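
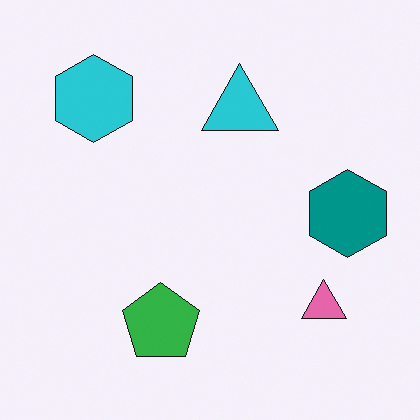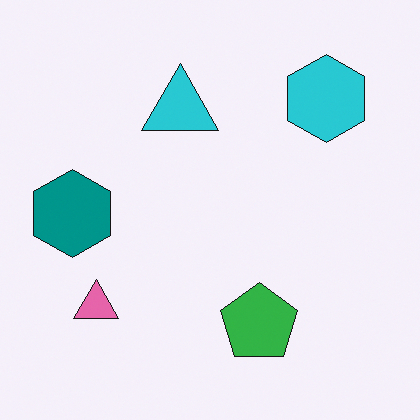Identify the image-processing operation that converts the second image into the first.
The image was flipped horizontally (left ↔ right).

The teal hexagon is in the left of the second image and the right of the first — shapes on opposite sides of the vertical midline have swapped in a mirror flip.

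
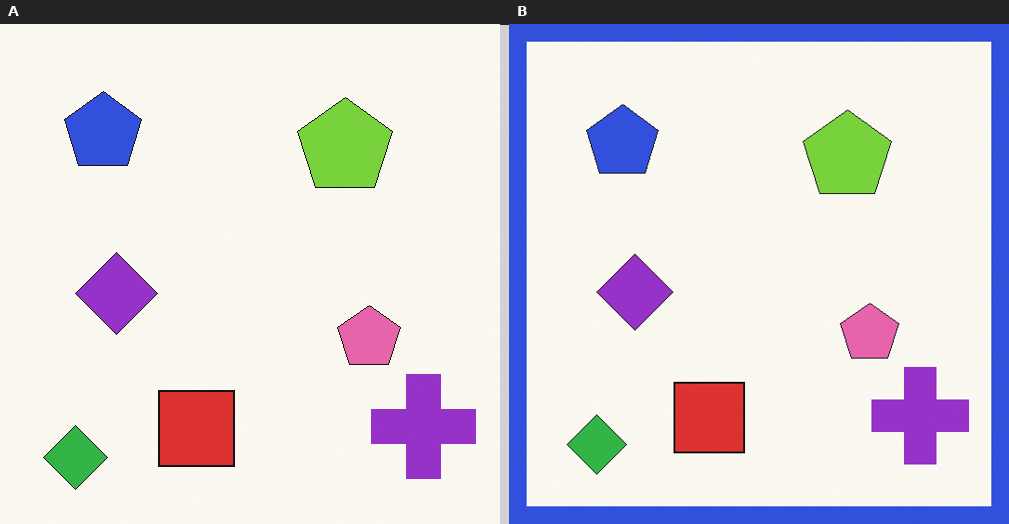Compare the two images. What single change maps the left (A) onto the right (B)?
Framed with a blue border.

A solid blue frame runs around the edge of the right (B) image, with the content slightly shrunk inside it.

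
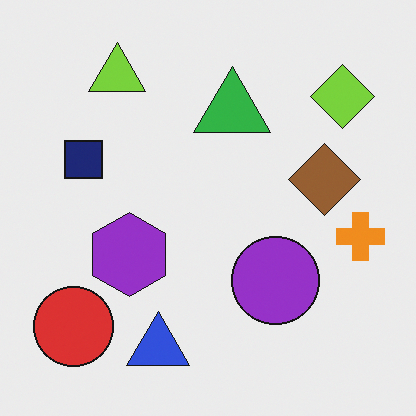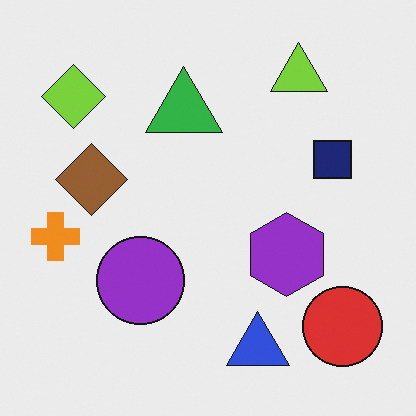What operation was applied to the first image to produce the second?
The image was flipped horizontally (left ↔ right).

The orange cross is in the right of the first image and the left of the second — shapes on opposite sides of the vertical midline have swapped in a mirror flip.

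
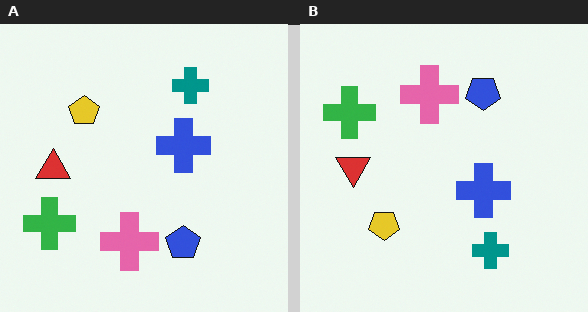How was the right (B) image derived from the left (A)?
It was flipped vertically (top ↔ bottom).

The teal cross is in the top of the left (A) image and the bottom of the right (B) — shapes on opposite sides of the horizontal midline have swapped in a mirror flip.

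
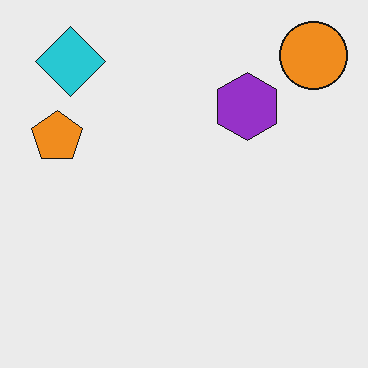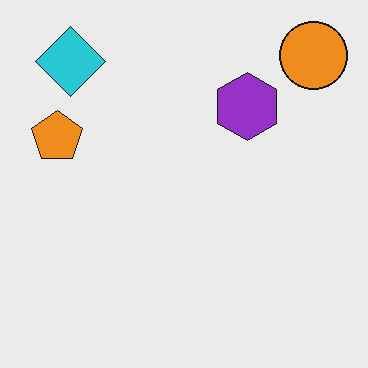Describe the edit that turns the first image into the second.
The transformation is: JPEG-compressed with visible artifacts.

Blocky 8×8 compression artifacts appear around shape edges and the flat background shows ringing — characteristic JPEG degradation.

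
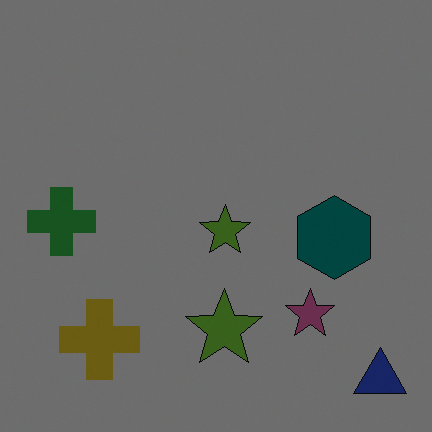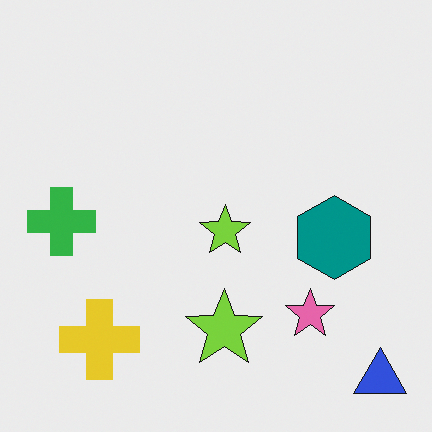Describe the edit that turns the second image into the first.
The image was substantially darkened.

Every pixel — background and shapes alike — is uniformly darkened.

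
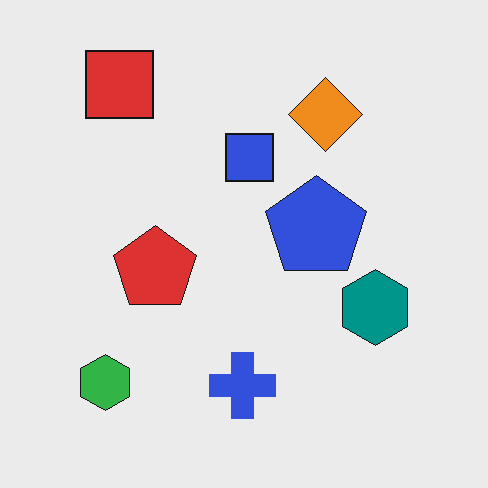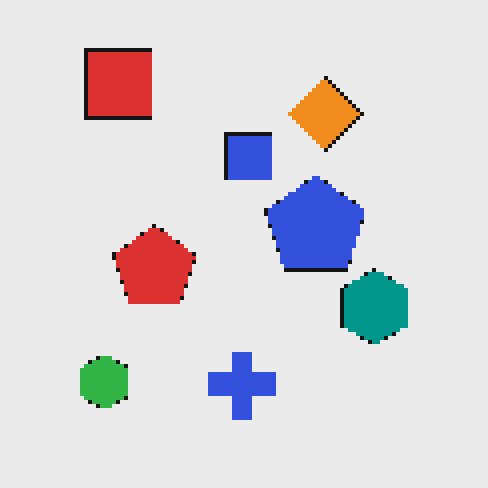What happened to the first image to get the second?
Lightly pixelated (a mild mosaic effect).

Shapes are reduced to large square blocks; fine edges and outlines are lost — a downscale-then-upscale (mosaic) effect.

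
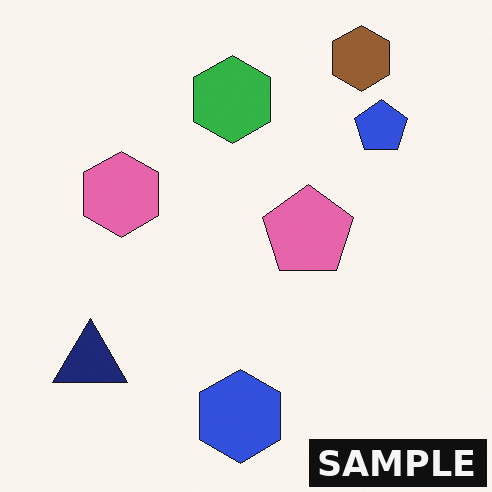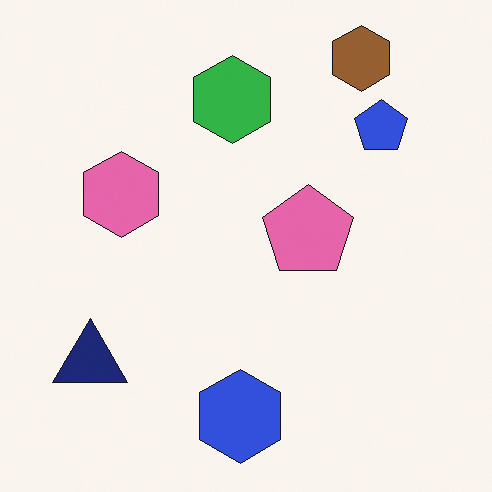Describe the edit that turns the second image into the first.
The first image is the second watermarked with the text "SAMPLE" in the lower-right corner.

A dark label reading "SAMPLE" appears in the lower-right corner.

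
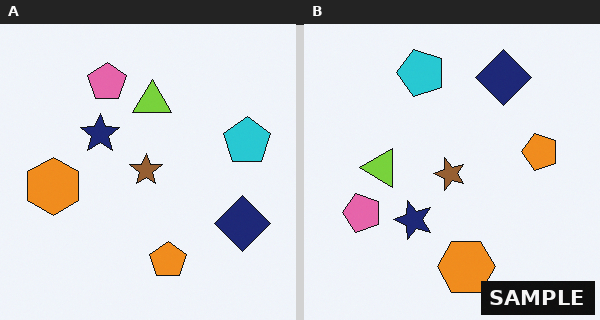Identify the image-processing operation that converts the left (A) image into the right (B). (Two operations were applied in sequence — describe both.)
The right (B) image is the left (A) rotated 90° counter-clockwise, then watermarked with the text "SAMPLE" in the lower-right corner.

The navy diamond sits in the bottom-right of the left (A) image and the top-right of the right (B) — consistent with a whole-image 90° counter-clockwise rotation. A dark label reading "SAMPLE" appears in the lower-right corner.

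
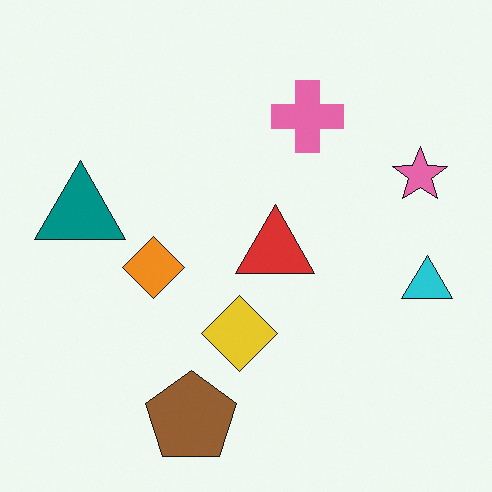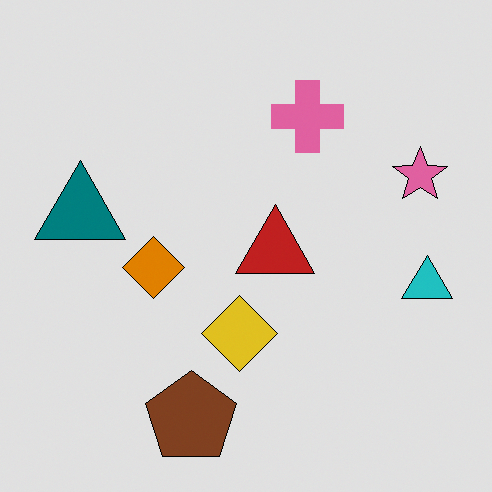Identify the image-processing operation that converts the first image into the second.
It was posterized to a reduced palette.

Each flat color has snapped to a coarser quantized level — most visibly, the near-white background has dropped to a flat grey.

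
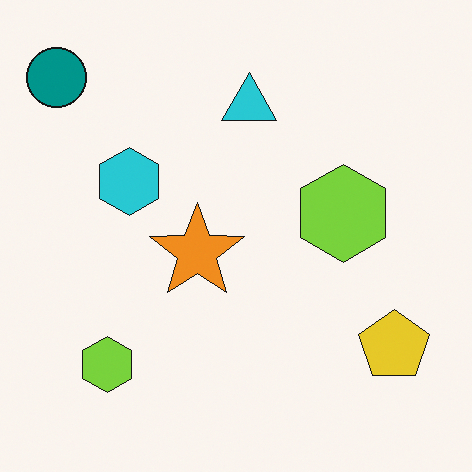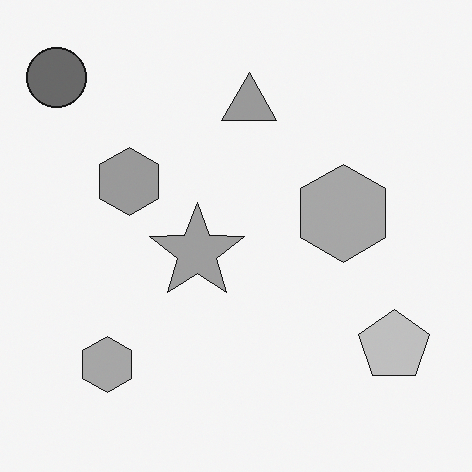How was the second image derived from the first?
The image was converted to grayscale.

All color is removed — every shape is now a shade of grey.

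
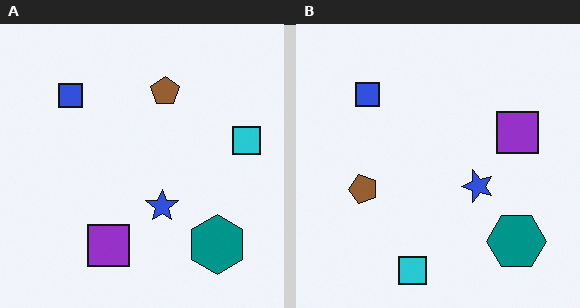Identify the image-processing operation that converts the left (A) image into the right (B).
Transposed (reflected across the top-left ↔ bottom-right diagonal).

Shapes have swapped their row and column positions — what was in the top-right is now in the bottom-left — a diagonal reflection.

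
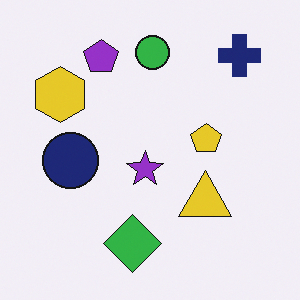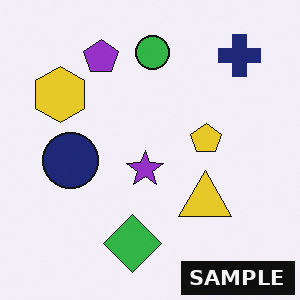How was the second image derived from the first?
The transformation is: watermarked with the text "SAMPLE" in the lower-right corner.

A dark label reading "SAMPLE" appears in the lower-right corner.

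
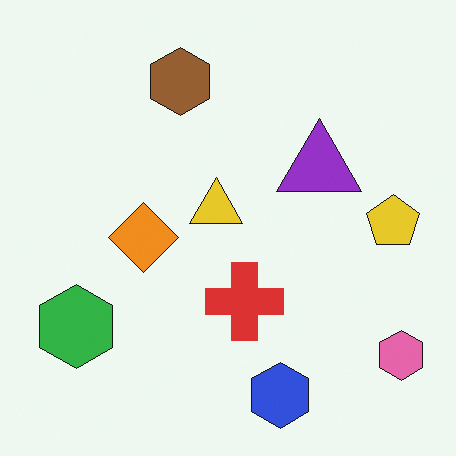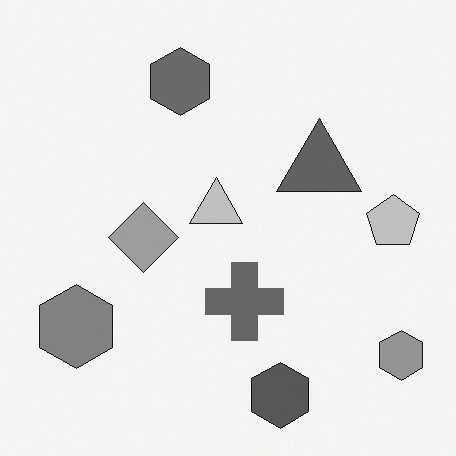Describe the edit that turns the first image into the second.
The image was converted to grayscale.

All color is removed — every shape is now a shade of grey.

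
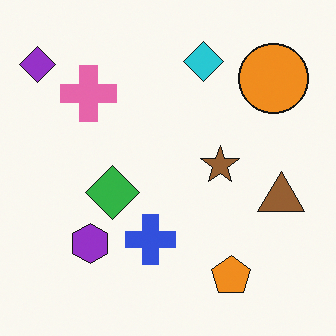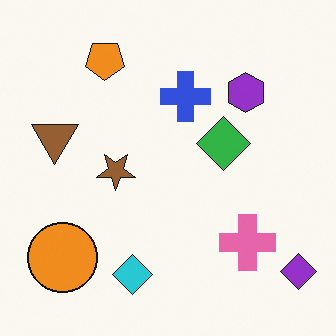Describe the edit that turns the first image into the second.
The transformation is: rotated 180°.

The purple diamond sits in the top-left of the first image and the bottom-right of the second — consistent with a whole-image 180° rotation.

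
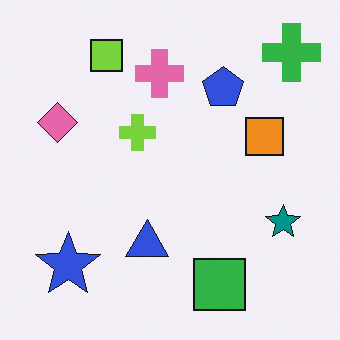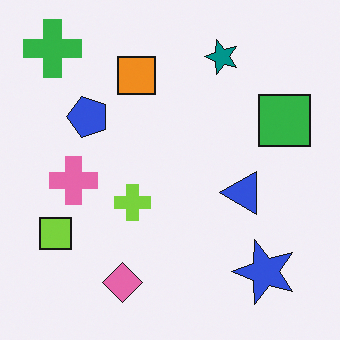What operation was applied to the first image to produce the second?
The second image is the first rotated 90° counter-clockwise.

The green cross sits in the top-right of the first image and the top-left of the second — consistent with a whole-image 90° counter-clockwise rotation.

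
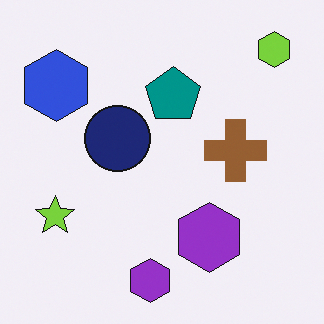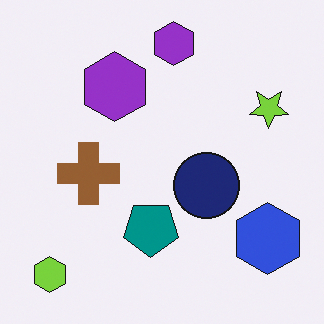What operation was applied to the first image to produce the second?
The image was rotated 180°.

The lime hexagon sits in the top-right of the first image and the bottom-left of the second — consistent with a whole-image 180° rotation.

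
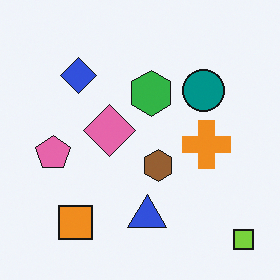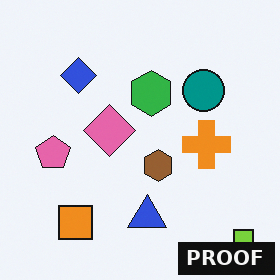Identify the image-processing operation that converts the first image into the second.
Watermarked with the text "PROOF" in the lower-right corner.

A dark label reading "PROOF" appears in the lower-right corner.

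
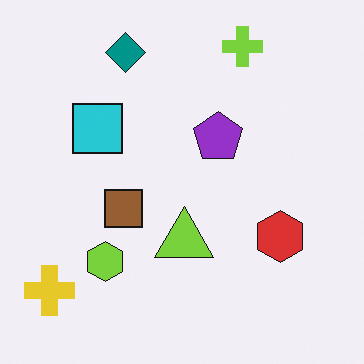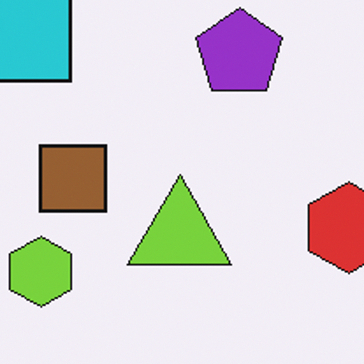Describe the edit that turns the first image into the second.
This is the original image cropped tightly and scaled back up.

The visible shapes are larger and the field of view is narrower; shapes near the original edges may be partly or wholly outside the frame — a crop-and-rescale.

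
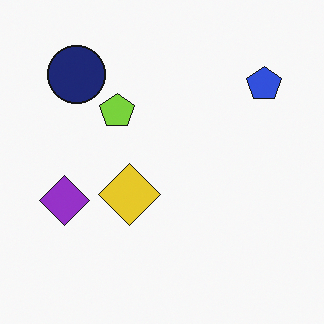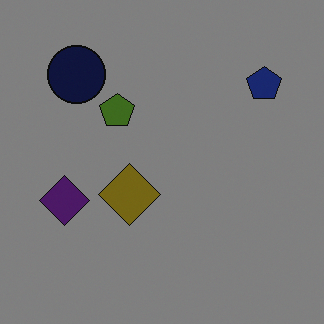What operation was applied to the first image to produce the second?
It was darkened a lot.

Every pixel — background and shapes alike — is uniformly darkened.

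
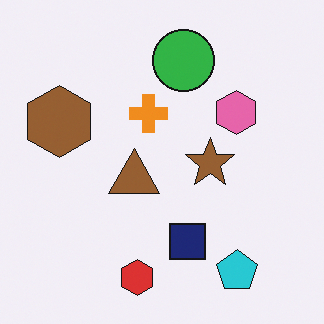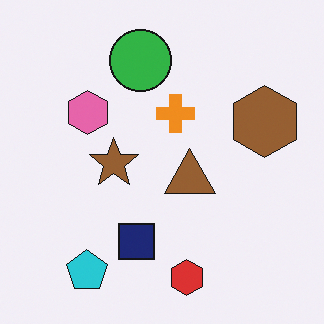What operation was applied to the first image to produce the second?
Flipped horizontally (left ↔ right).

The brown hexagon is in the left of the first image and the right of the second — shapes on opposite sides of the vertical midline have swapped in a mirror flip.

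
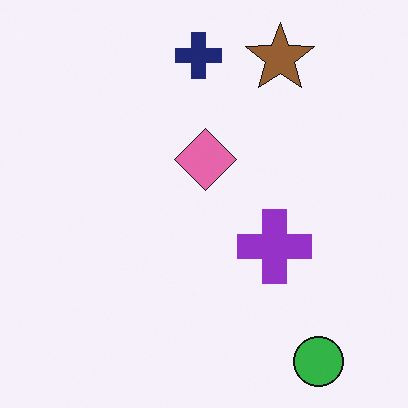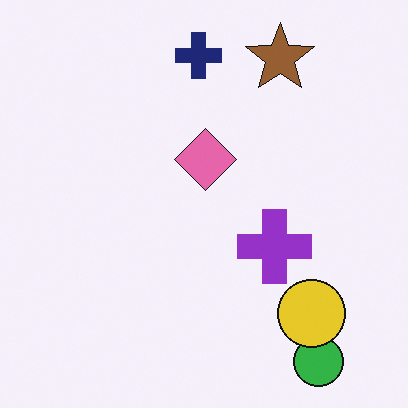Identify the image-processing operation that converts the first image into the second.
The second image is the first overlaid with an additional yellow circle.

A yellow circle appears in the second image that is absent from the first.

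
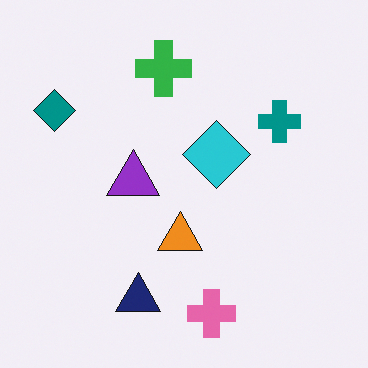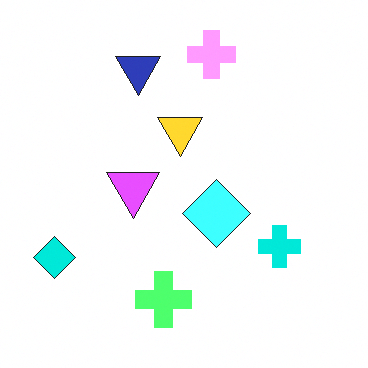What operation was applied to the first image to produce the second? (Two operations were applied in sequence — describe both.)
Substantially brightened, then flipped vertically (top ↔ bottom).

Every pixel — background and shapes alike — is uniformly brightened. The pink cross is in the bottom of the first image and the top of the second — shapes on opposite sides of the horizontal midline have swapped in a mirror flip.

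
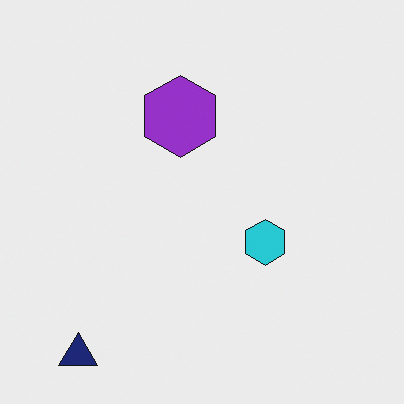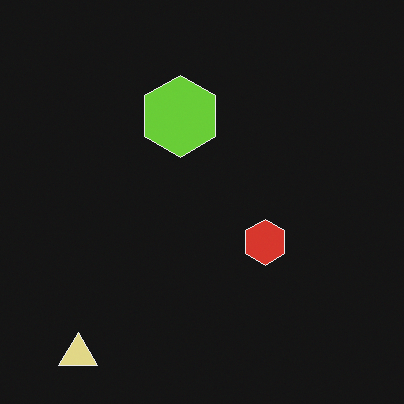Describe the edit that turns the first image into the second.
The image was color-inverted (negative).

The light background has become dark and every shape's color is its complement — a photographic negative.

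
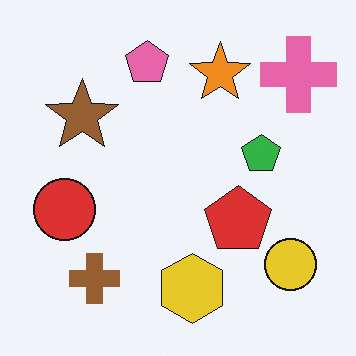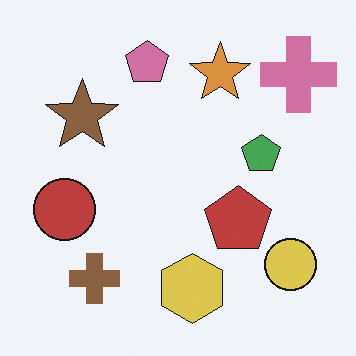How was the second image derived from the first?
The image was slightly desaturated.

All colors are more muted and greyish — a global saturation change.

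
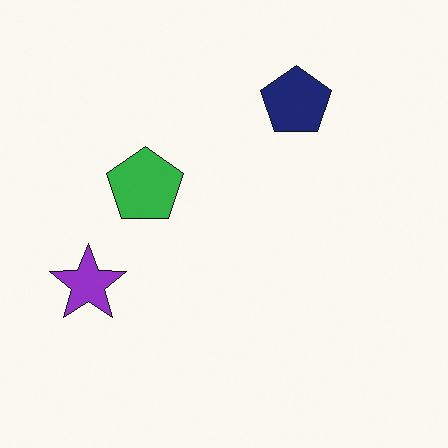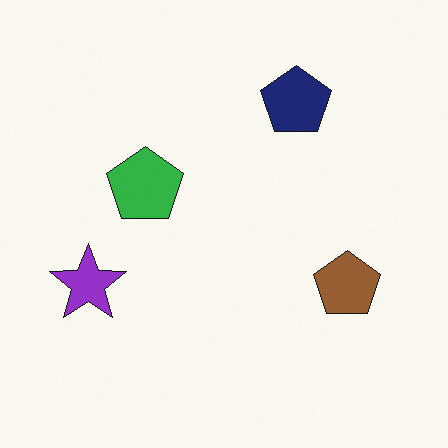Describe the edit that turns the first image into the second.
Overlaid with an additional brown pentagon.

A brown pentagon appears in the second image that is absent from the first.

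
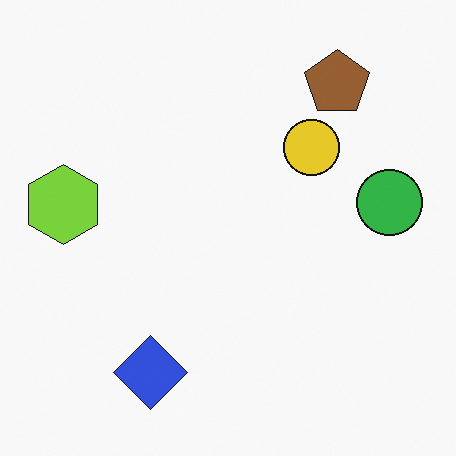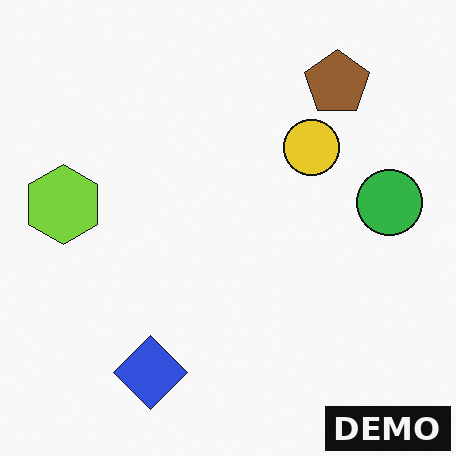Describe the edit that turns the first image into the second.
The transformation is: watermarked with the text "DEMO" in the lower-right corner.

A dark label reading "DEMO" appears in the lower-right corner.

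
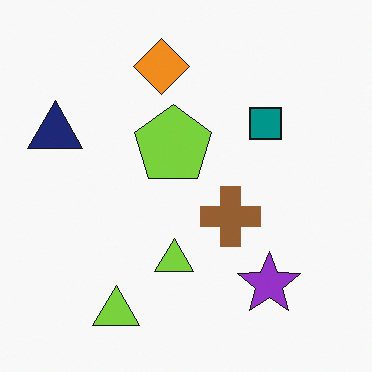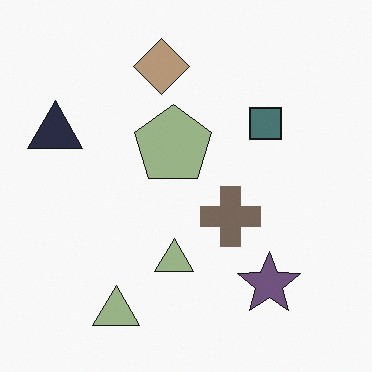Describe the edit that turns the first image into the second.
It was made much more muted (saturation change).

All colors are more muted and greyish — a global saturation change.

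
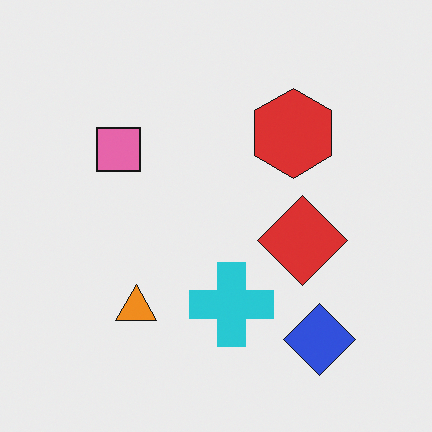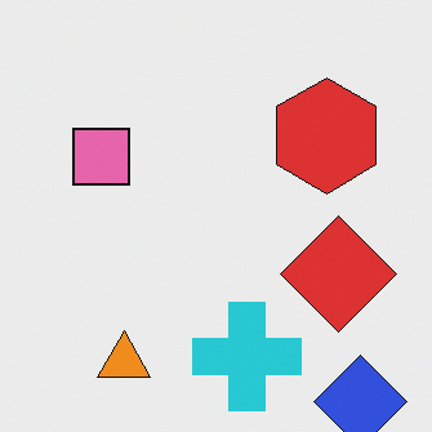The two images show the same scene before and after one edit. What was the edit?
It was cropped to a modestly smaller region and rescaled.

The visible shapes are larger and the field of view is narrower; shapes near the original edges may be partly or wholly outside the frame — a crop-and-rescale.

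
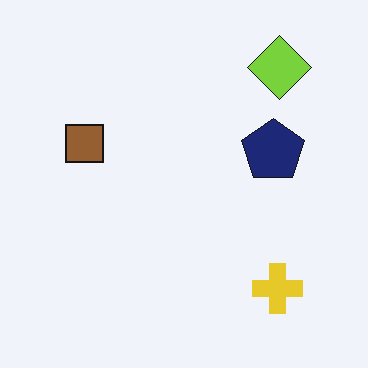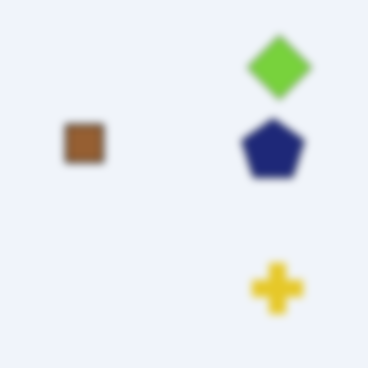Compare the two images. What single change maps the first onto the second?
The second image is the first moderately blurred.

Shape edges and outlines are uniformly softened across the whole image.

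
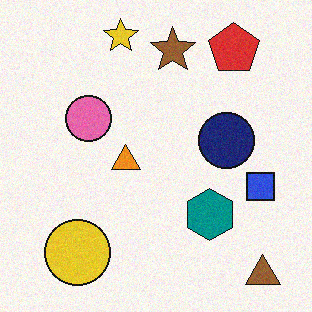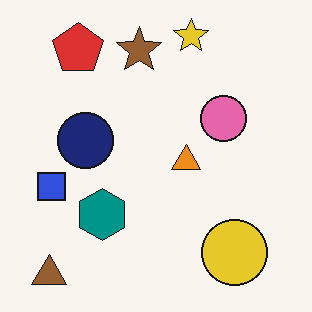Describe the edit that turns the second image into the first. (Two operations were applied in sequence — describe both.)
The image was degraded with light additive noise, then flipped horizontally (left ↔ right).

Random speckle covers the whole image, including the flat background. The brown triangle is in the bottom-left of the second image and the bottom-right of the first — shapes on opposite sides of the vertical midline have swapped in a mirror flip.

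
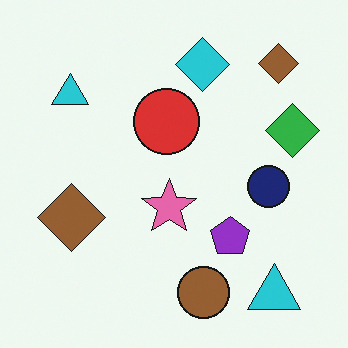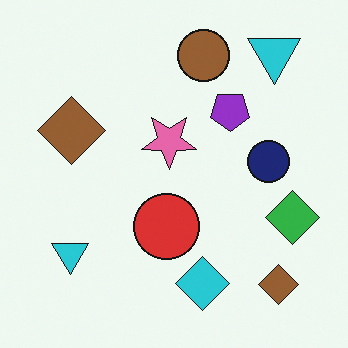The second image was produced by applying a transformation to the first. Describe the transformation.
This is the original image flipped vertically (top ↔ bottom).

The brown circle is in the bottom of the first image and the top of the second — shapes on opposite sides of the horizontal midline have swapped in a mirror flip.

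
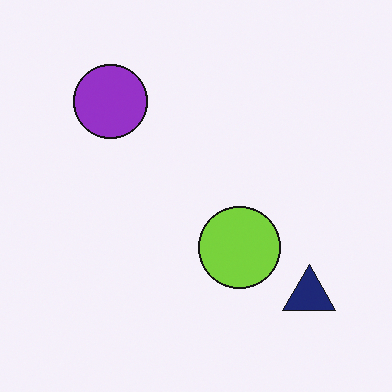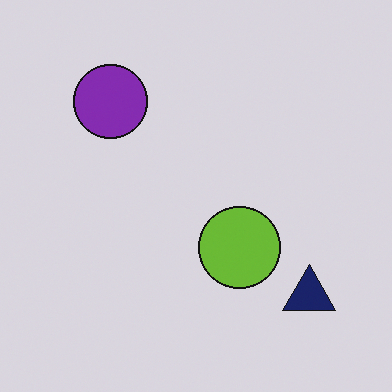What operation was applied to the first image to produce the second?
The transformation is: slightly darkened.

Every pixel — background and shapes alike — is uniformly darkened.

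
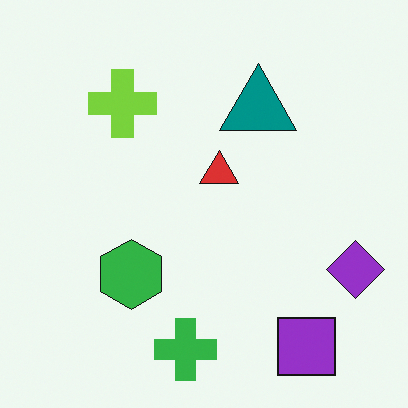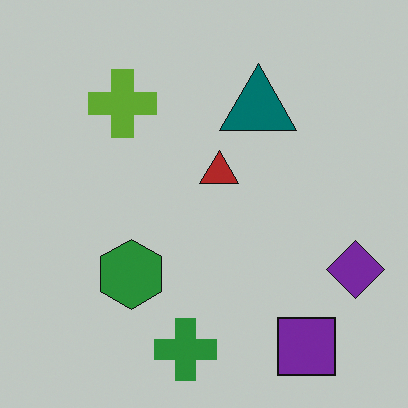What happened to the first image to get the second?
This is the original image slightly darkened.

Every pixel — background and shapes alike — is uniformly darkened.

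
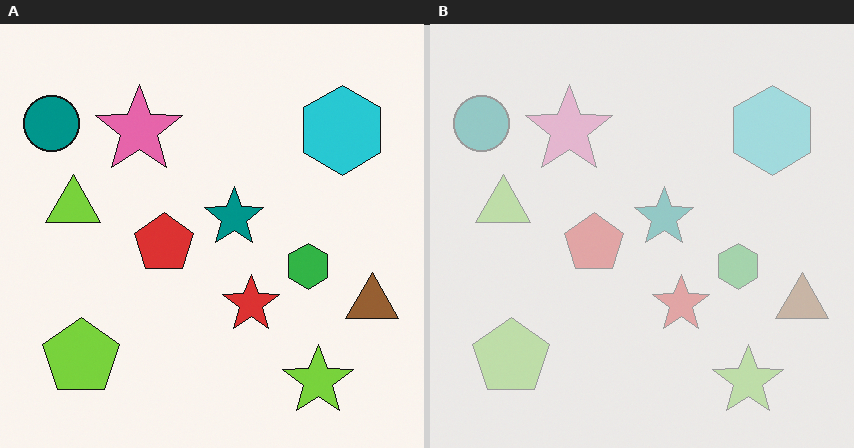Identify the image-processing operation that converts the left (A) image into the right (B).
The image was given much lower contrast.

Tones are pushed toward mid-grey across the whole image — a global contrast change.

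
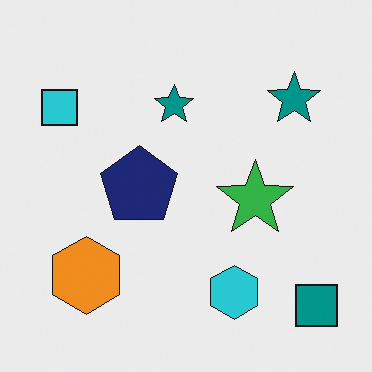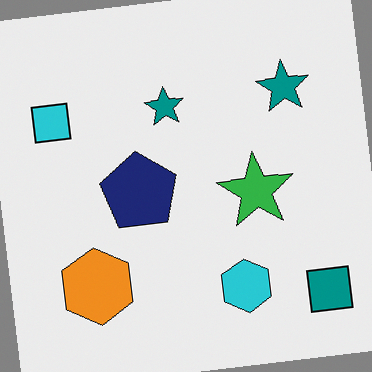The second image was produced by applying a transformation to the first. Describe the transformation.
The image was rotated counter-clockwise by a few degrees.

Every shape is tilted by the same angle and the image corners show triangular fill wedges — a whole-image rotation by a non-right angle.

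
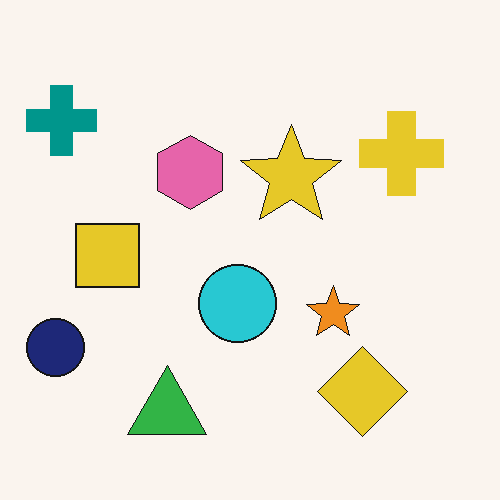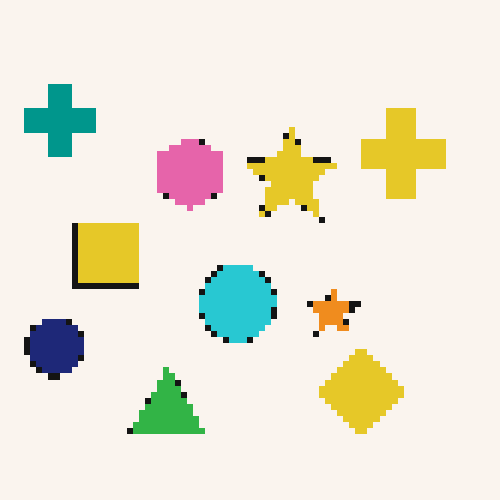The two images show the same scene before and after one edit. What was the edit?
The second image is the first moderately pixelated.

Shapes are reduced to large square blocks; fine edges and outlines are lost — a downscale-then-upscale (mosaic) effect.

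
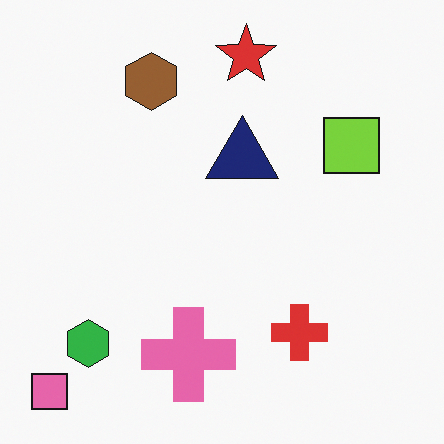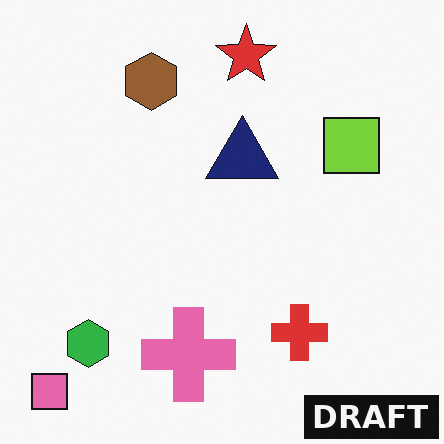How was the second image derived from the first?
This is the original image watermarked with the text "DRAFT" in the lower-right corner.

A dark label reading "DRAFT" appears in the lower-right corner.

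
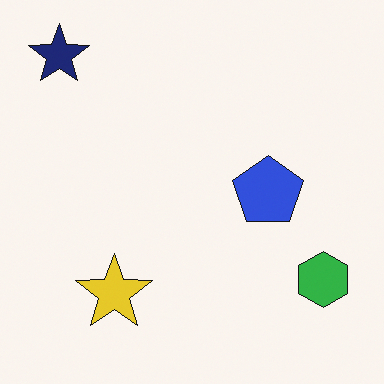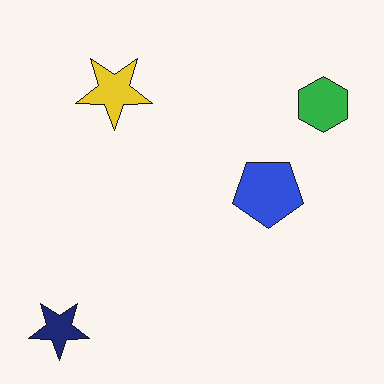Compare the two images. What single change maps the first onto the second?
The transformation is: flipped vertically (top ↔ bottom).

The navy star is in the top-left of the first image and the bottom-left of the second — shapes on opposite sides of the horizontal midline have swapped in a mirror flip.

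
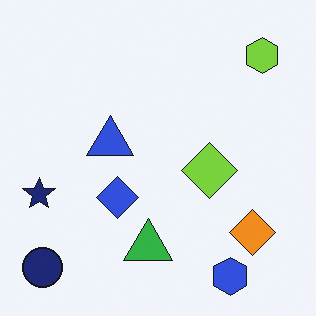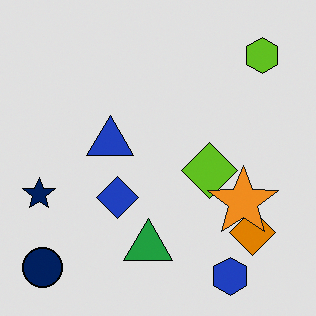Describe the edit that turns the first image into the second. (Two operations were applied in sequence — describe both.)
Posterized to a reduced palette, then overlaid with an additional orange star.

Each flat color has snapped to a coarser quantized level — most visibly, the near-white background has dropped to a flat grey. An orange star appears in the second image that is absent from the first.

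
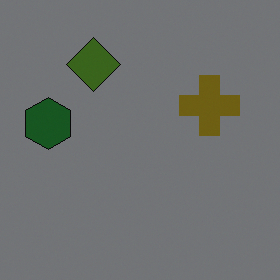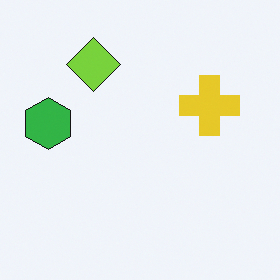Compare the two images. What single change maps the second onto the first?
The transformation is: noticeably darkened.

Every pixel — background and shapes alike — is uniformly darkened.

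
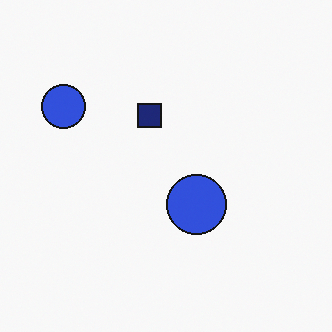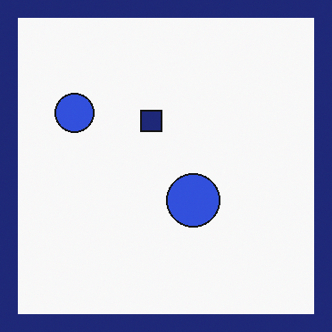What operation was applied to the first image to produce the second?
Framed with a navy border.

A solid navy frame runs around the edge of the second image, with the content slightly shrunk inside it.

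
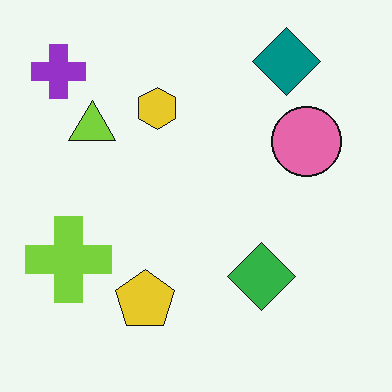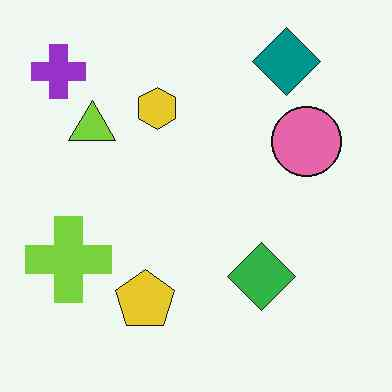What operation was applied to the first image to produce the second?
This is the original image given moderate JPEG compression.

Blocky 8×8 compression artifacts appear around shape edges and the flat background shows ringing — characteristic JPEG degradation.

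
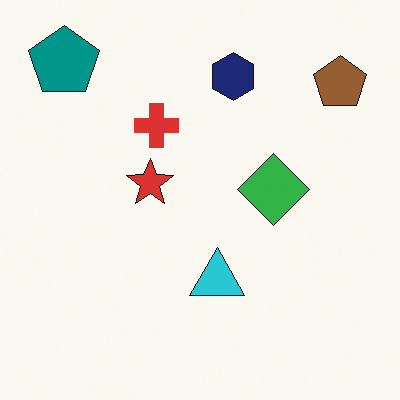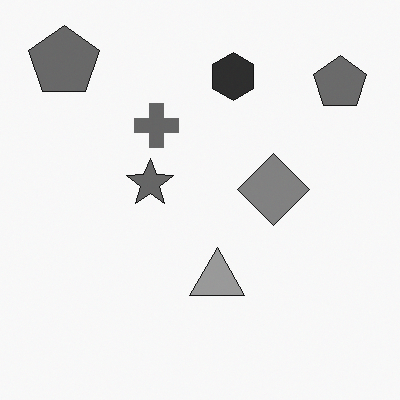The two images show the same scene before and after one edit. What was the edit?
It was converted to grayscale.

All color is removed — every shape is now a shade of grey.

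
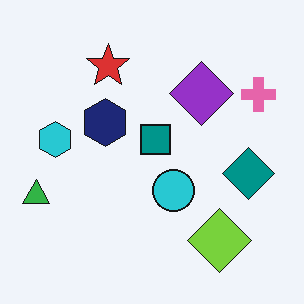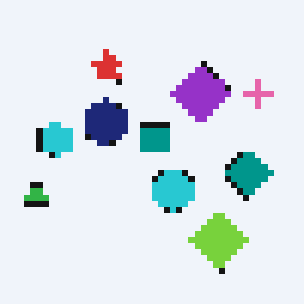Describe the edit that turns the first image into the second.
Moderately pixelated.

Shapes are reduced to large square blocks; fine edges and outlines are lost — a downscale-then-upscale (mosaic) effect.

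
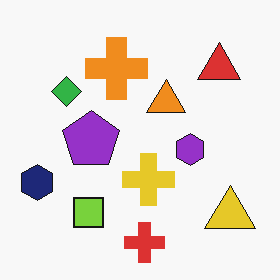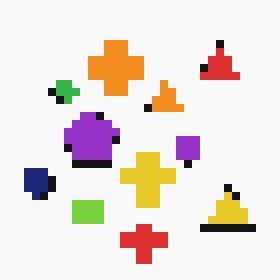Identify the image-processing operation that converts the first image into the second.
The second image is the first pixelated into visible square blocks.

Shapes are reduced to large square blocks; fine edges and outlines are lost — a downscale-then-upscale (mosaic) effect.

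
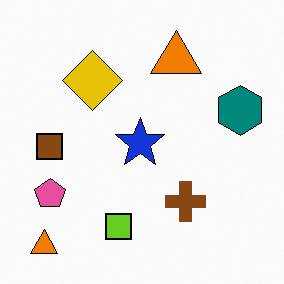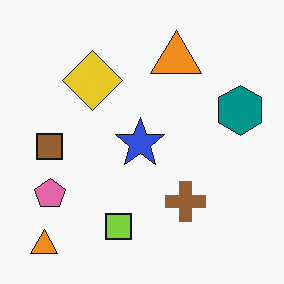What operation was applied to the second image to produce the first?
Given slightly increased contrast.

Tones are pushed away from mid-grey across the whole image — a global contrast change.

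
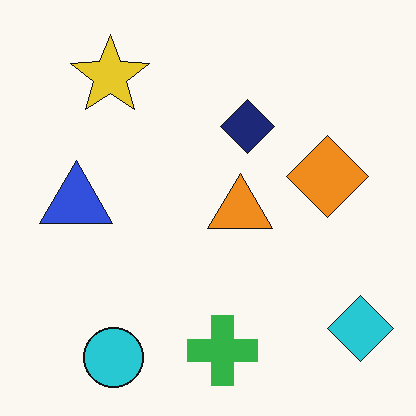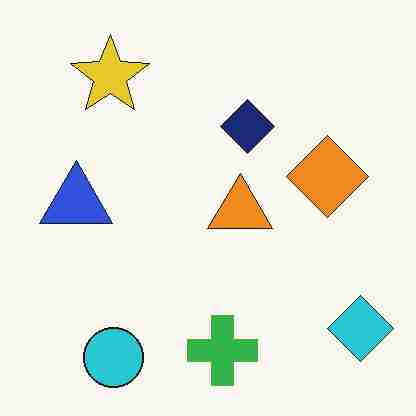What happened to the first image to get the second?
The image was heavily JPEG-compressed with obvious blocking artifacts.

Blocky 8×8 compression artifacts appear around shape edges and the flat background shows ringing — characteristic JPEG degradation.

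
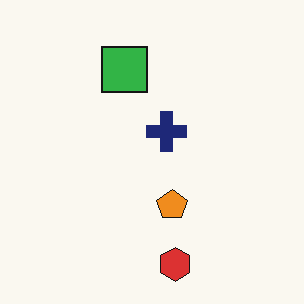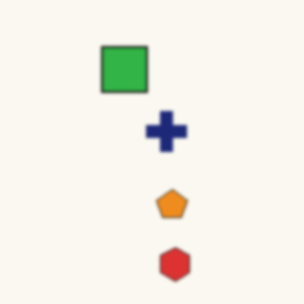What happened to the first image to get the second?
Given a subtle gaussian blur.

Shape edges and outlines are uniformly softened across the whole image.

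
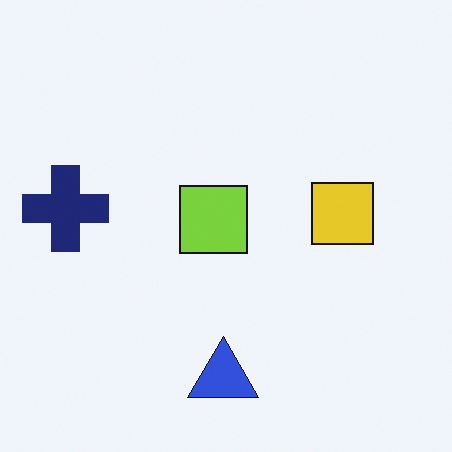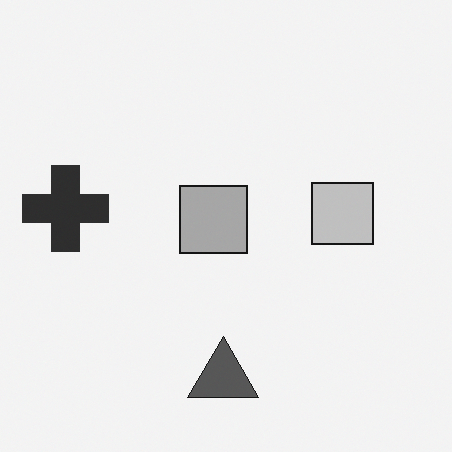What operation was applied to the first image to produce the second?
Converted to grayscale.

All color is removed — every shape is now a shade of grey.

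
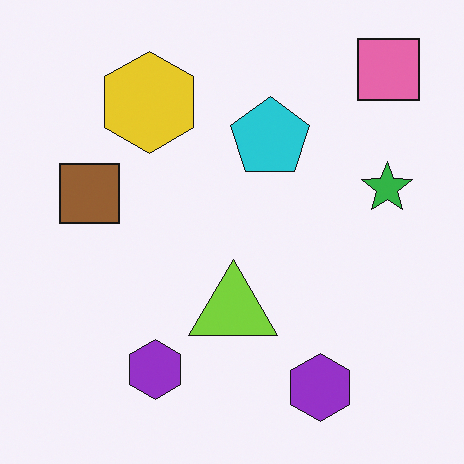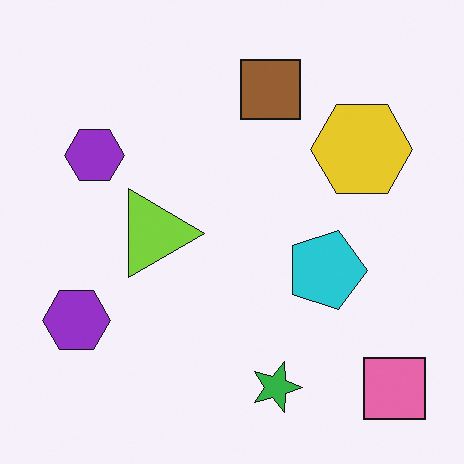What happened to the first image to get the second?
Rotated 90° clockwise.

The pink square sits in the top-right of the first image and the bottom-right of the second — consistent with a whole-image 90° clockwise rotation.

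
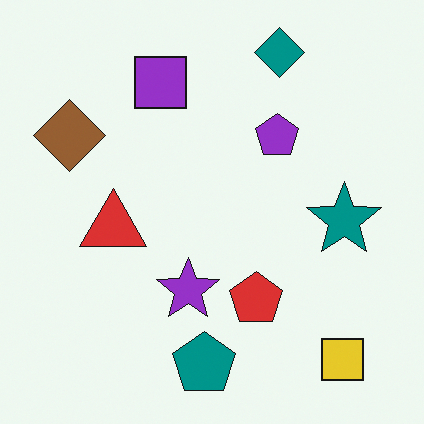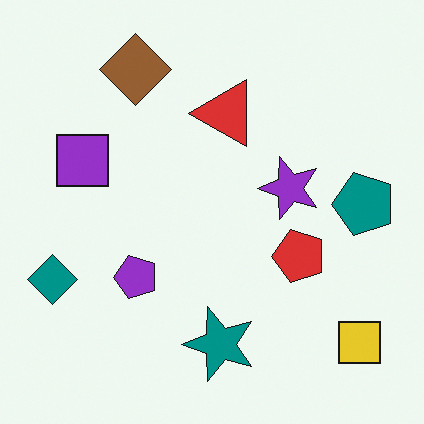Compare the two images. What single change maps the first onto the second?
It was transposed (reflected across the top-left ↔ bottom-right diagonal).

Shapes have swapped their row and column positions — what was in the top-right is now in the bottom-left — a diagonal reflection.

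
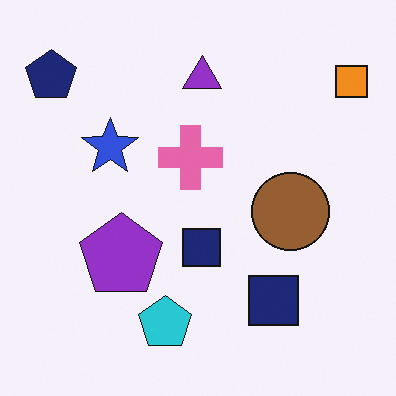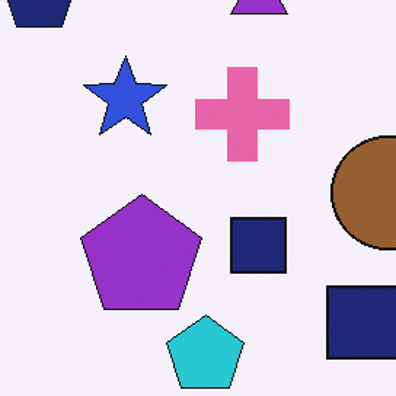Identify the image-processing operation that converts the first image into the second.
This is the original image cropped slightly and scaled back up.

The visible shapes are larger and the field of view is narrower; shapes near the original edges may be partly or wholly outside the frame — a crop-and-rescale.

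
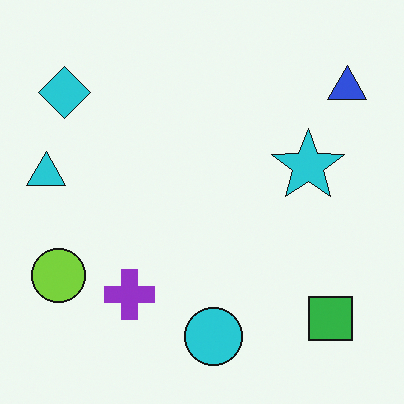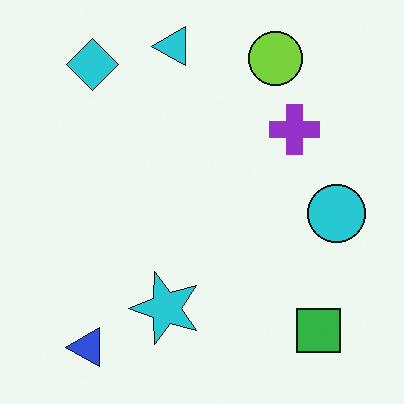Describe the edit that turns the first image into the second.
It was transposed (reflected across the top-left ↔ bottom-right diagonal).

Shapes have swapped their row and column positions — what was in the top-right is now in the bottom-left — a diagonal reflection.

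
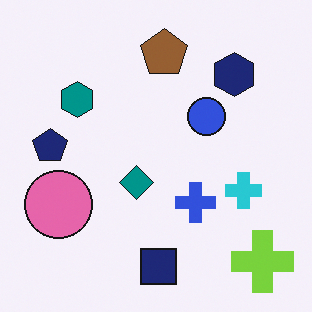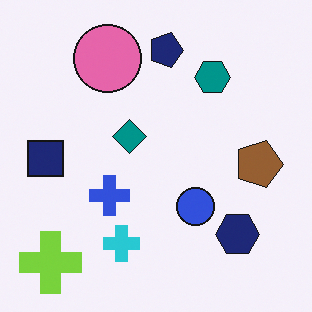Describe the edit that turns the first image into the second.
This is the original image rotated 90° clockwise.

The lime cross sits in the bottom-right of the first image and the bottom-left of the second — consistent with a whole-image 90° clockwise rotation.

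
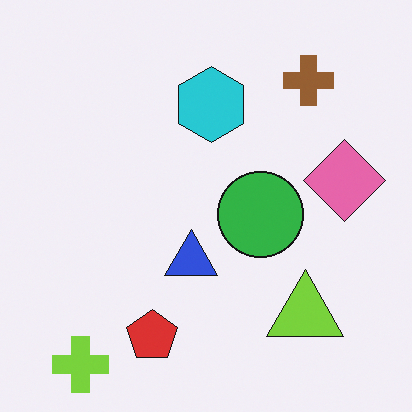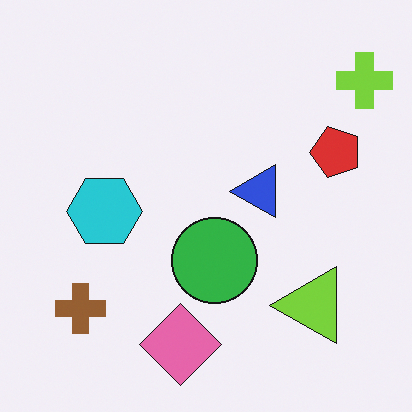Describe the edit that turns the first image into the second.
The transformation is: transposed (reflected across the top-left ↔ bottom-right diagonal).

Shapes have swapped their row and column positions — what was in the top-right is now in the bottom-left — a diagonal reflection.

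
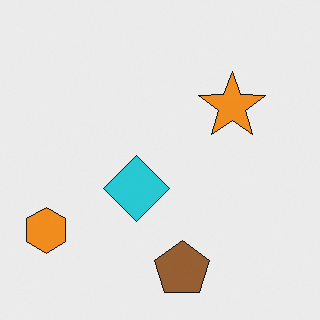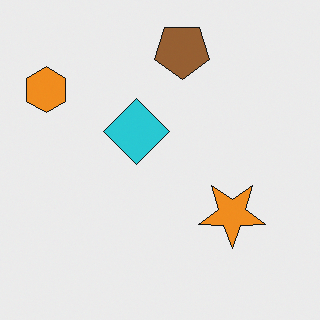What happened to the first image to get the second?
The second image is the first flipped vertically (top ↔ bottom).

The brown pentagon is in the bottom of the first image and the top of the second — shapes on opposite sides of the horizontal midline have swapped in a mirror flip.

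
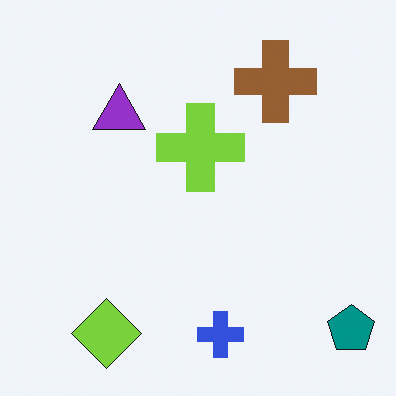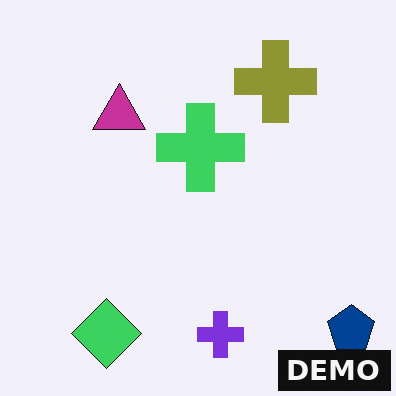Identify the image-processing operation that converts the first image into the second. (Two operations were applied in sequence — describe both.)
It was hue-shifted slightly, then watermarked with the text "DEMO" in the lower-right corner.

Every shape's color has rotated by the same amount around the hue wheel — a uniform hue shift. A dark label reading "DEMO" appears in the lower-right corner.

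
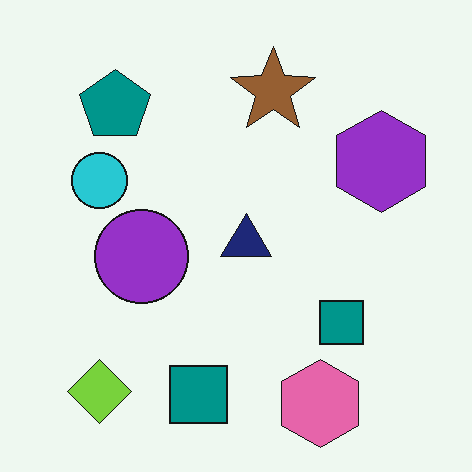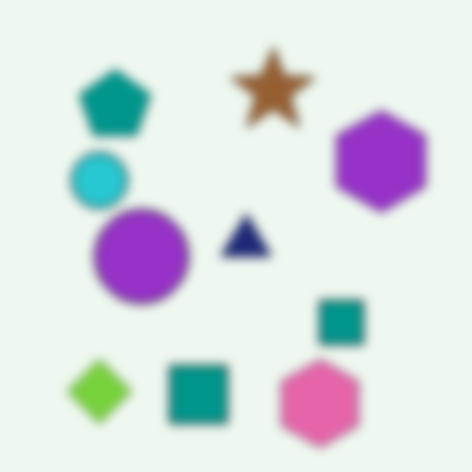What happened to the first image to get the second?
The image was heavily blurred.

Shape edges and outlines are uniformly softened across the whole image.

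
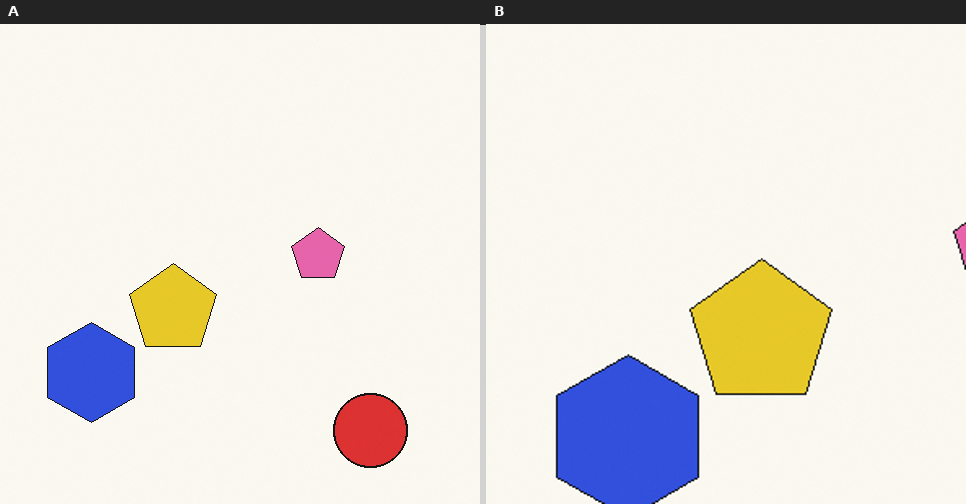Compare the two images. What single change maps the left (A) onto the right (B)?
This is the original image cropped to a noticeably smaller region and rescaled.

The visible shapes are larger and the field of view is narrower; shapes near the original edges may be partly or wholly outside the frame — a crop-and-rescale.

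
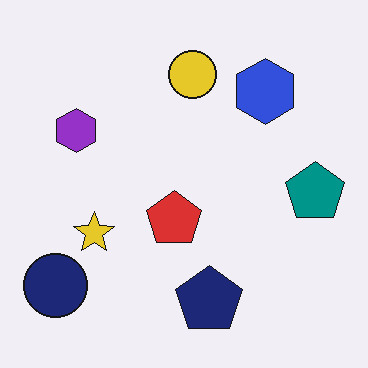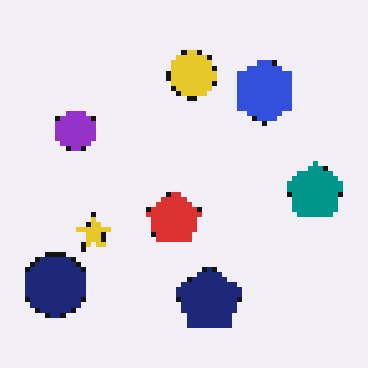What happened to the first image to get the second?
Mildly pixelated.

Shapes are reduced to large square blocks; fine edges and outlines are lost — a downscale-then-upscale (mosaic) effect.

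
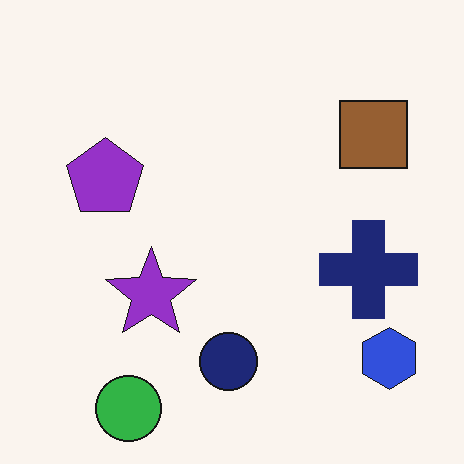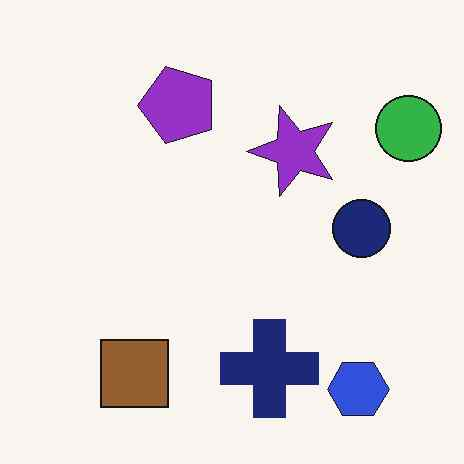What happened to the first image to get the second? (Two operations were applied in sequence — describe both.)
Transposed (reflected across the top-left ↔ bottom-right diagonal), then JPEG-compressed with visible artifacts.

Shapes have swapped their row and column positions — what was in the top-right is now in the bottom-left — a diagonal reflection. Blocky 8×8 compression artifacts appear around shape edges and the flat background shows ringing — characteristic JPEG degradation.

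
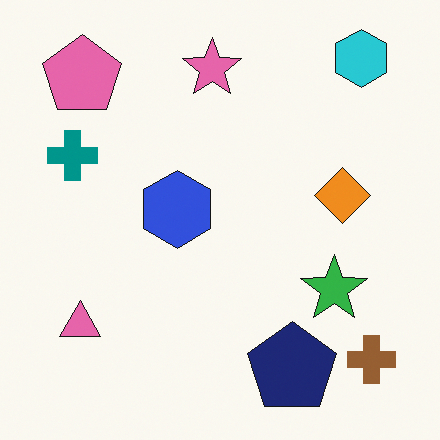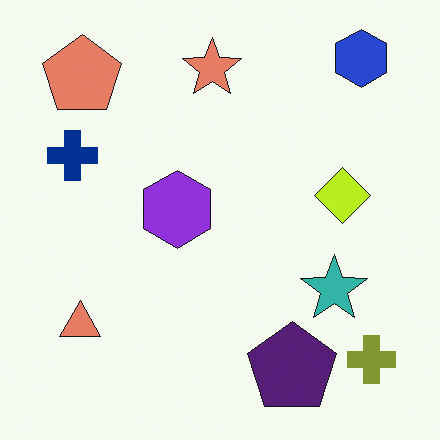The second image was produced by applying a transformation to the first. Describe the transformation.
The second image is the first hue-shifted by a small amount.

Every shape's color has rotated by the same amount around the hue wheel — a uniform hue shift.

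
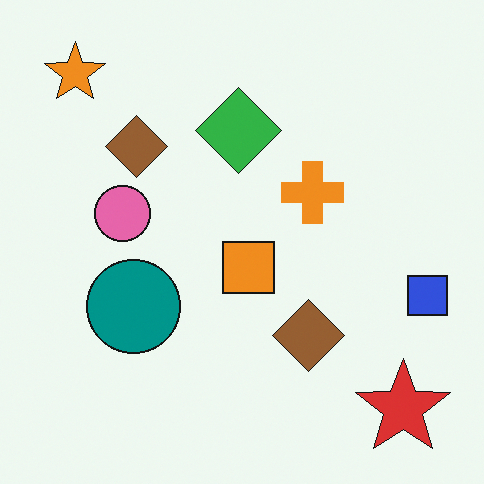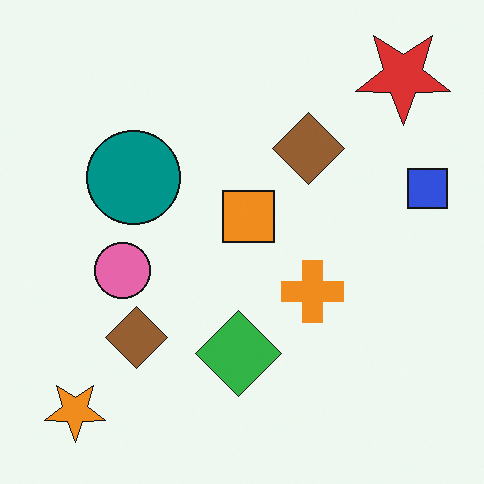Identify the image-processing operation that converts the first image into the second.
Flipped vertically (top ↔ bottom).

The orange star is in the top-left of the first image and the bottom-left of the second — shapes on opposite sides of the horizontal midline have swapped in a mirror flip.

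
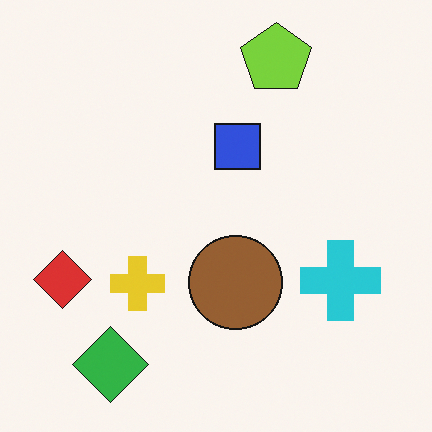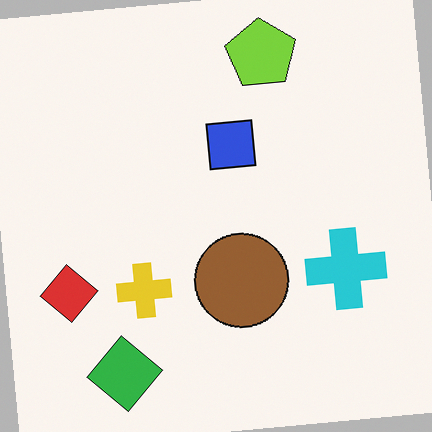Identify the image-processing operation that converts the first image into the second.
Rotated counter-clockwise by a slight angle.

Every shape is tilted by the same angle and the image corners show triangular fill wedges — a whole-image rotation by a non-right angle.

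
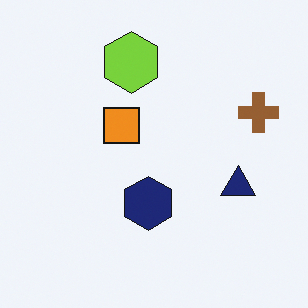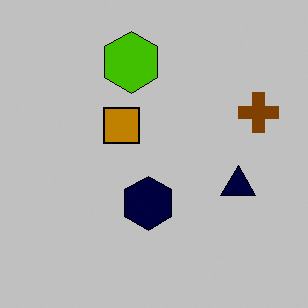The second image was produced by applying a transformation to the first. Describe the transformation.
The transformation is: heavily posterized to just a handful of flat colors.

Each flat color has snapped to a coarser quantized level — most visibly, the near-white background has dropped to a flat grey.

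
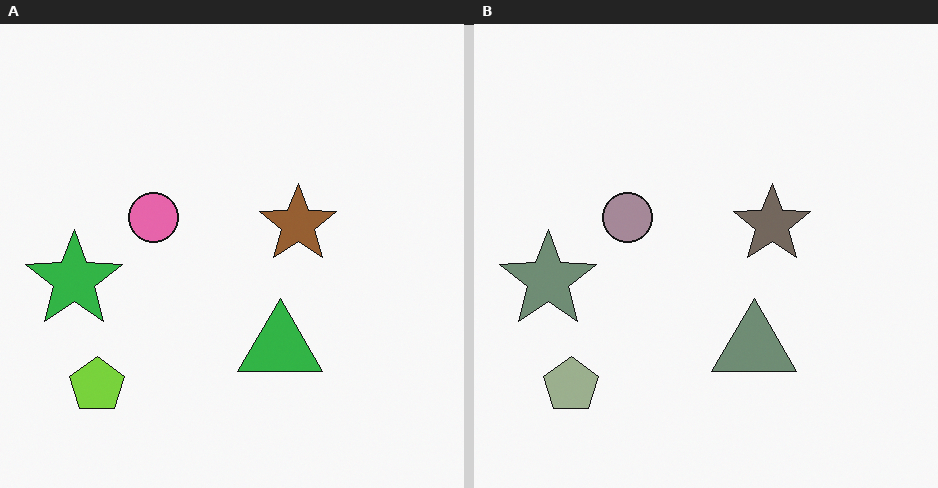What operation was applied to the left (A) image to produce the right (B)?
It was made much more muted (saturation change).

All colors are more muted and greyish — a global saturation change.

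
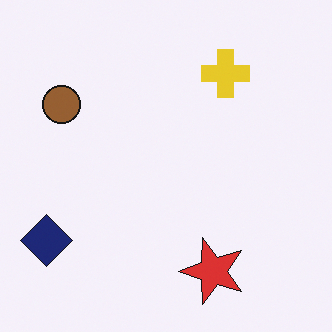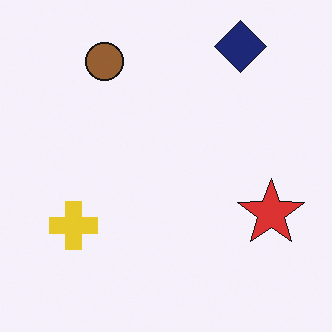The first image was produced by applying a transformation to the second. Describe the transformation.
It was transposed (reflected across the top-left ↔ bottom-right diagonal).

Shapes have swapped their row and column positions — what was in the top-right is now in the bottom-left — a diagonal reflection.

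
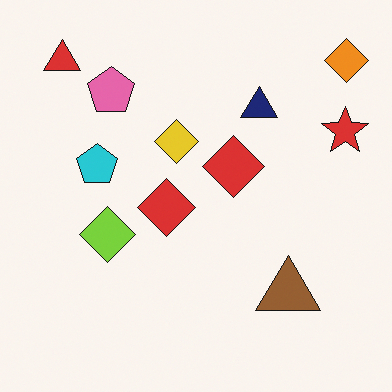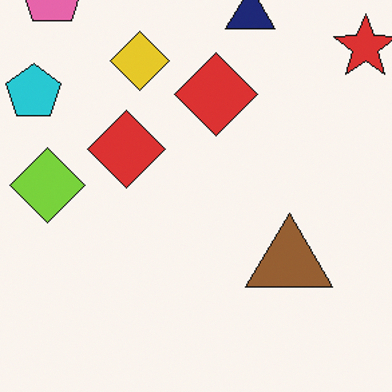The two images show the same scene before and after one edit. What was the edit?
The image was cropped to a modestly smaller region and rescaled.

The visible shapes are larger and the field of view is narrower; shapes near the original edges may be partly or wholly outside the frame — a crop-and-rescale.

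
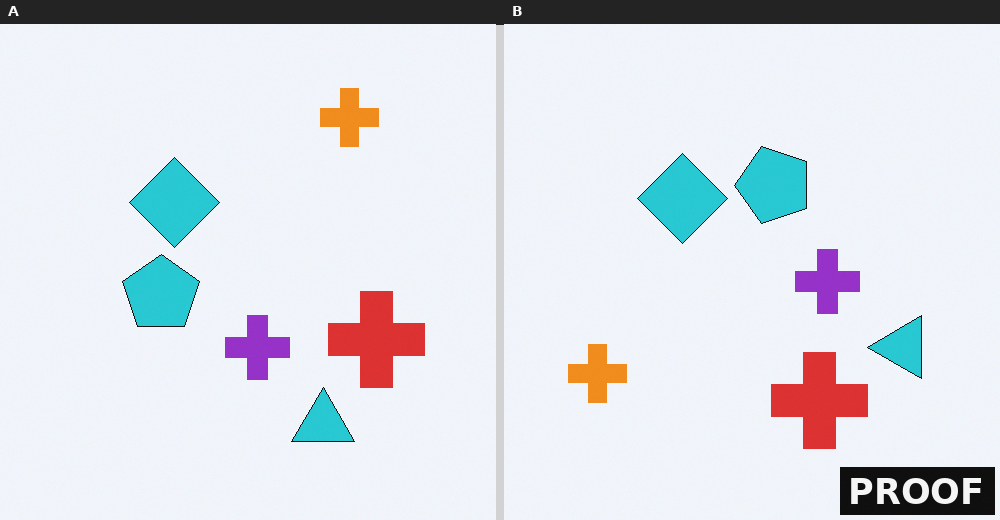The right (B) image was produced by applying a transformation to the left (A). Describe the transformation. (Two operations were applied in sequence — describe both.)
This is the original image transposed (reflected across the top-left ↔ bottom-right diagonal), then watermarked with the text "PROOF" in the lower-right corner.

Shapes have swapped their row and column positions — what was in the top-right is now in the bottom-left — a diagonal reflection. A dark label reading "PROOF" appears in the lower-right corner.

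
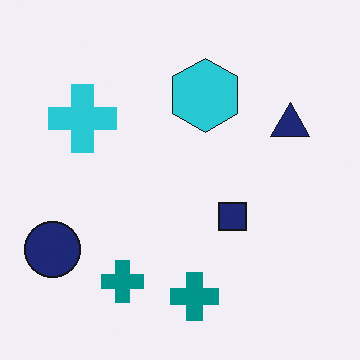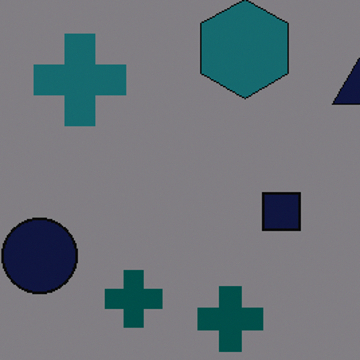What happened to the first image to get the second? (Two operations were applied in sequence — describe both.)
The second image is the first cropped slightly and scaled back up, then darkened a lot.

The visible shapes are larger and the field of view is narrower; shapes near the original edges may be partly or wholly outside the frame — a crop-and-rescale. Every pixel — background and shapes alike — is uniformly darkened.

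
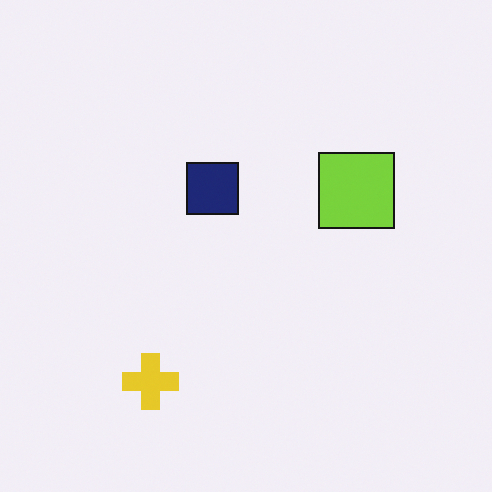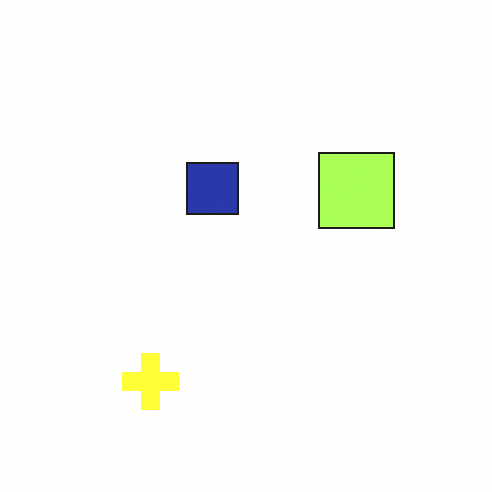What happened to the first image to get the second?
It was substantially brightened.

Every pixel — background and shapes alike — is uniformly brightened.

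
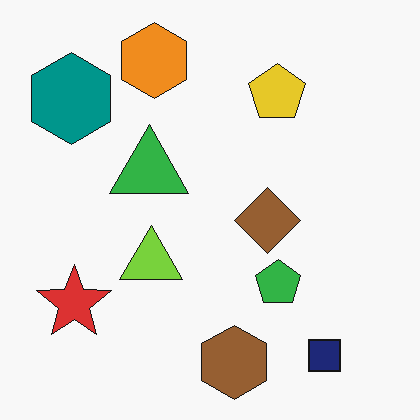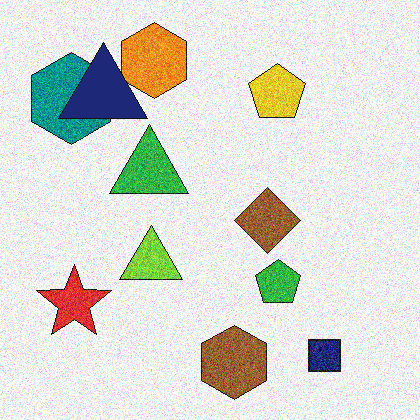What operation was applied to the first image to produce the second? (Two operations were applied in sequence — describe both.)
The image was degraded with visible gaussian noise, then overlaid with an additional navy triangle.

Random speckle covers the whole image, including the flat background. A navy triangle appears in the second image that is absent from the first.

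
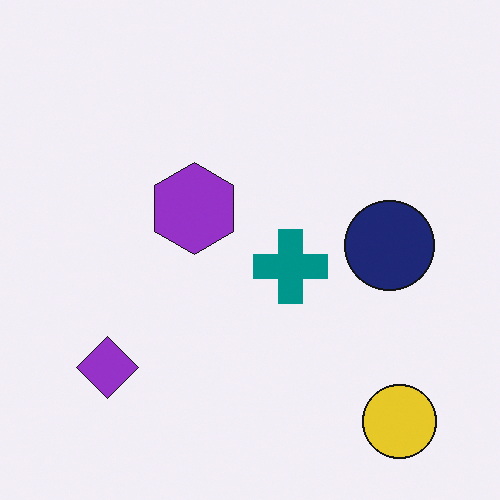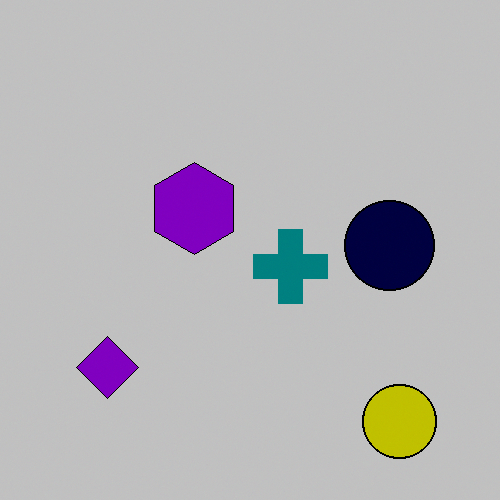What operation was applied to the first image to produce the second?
The second image is the first aggressively posterized.

Each flat color has snapped to a coarser quantized level — most visibly, the near-white background has dropped to a flat grey.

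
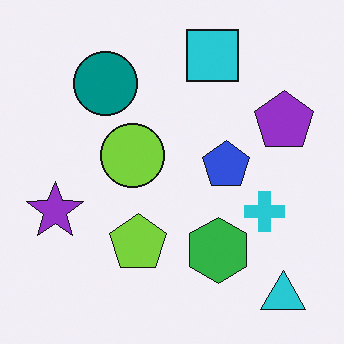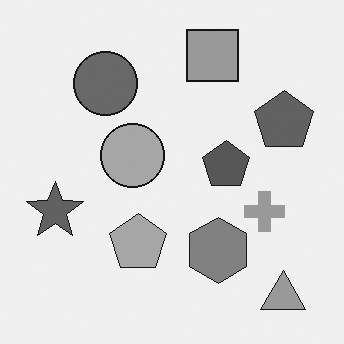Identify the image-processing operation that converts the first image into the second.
The image was converted to grayscale.

All color is removed — every shape is now a shade of grey.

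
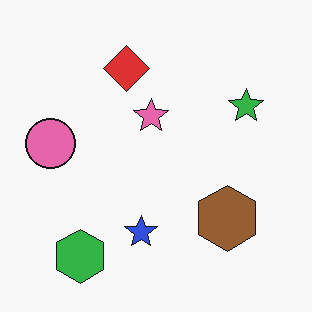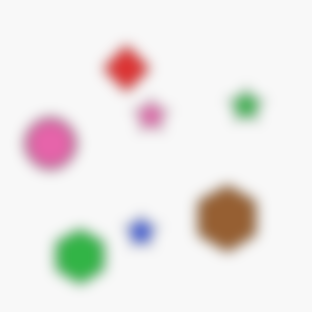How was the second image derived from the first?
It was heavily blurred.

Shape edges and outlines are uniformly softened across the whole image.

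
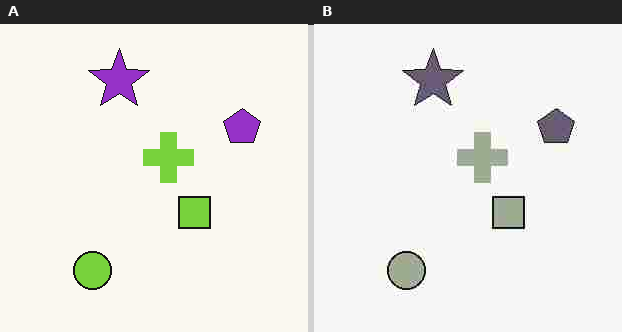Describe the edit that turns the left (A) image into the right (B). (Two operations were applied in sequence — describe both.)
This is the original image heavily desaturated, then degraded with heavy JPEG compression.

All colors are more muted and greyish — a global saturation change. Blocky 8×8 compression artifacts appear around shape edges and the flat background shows ringing — characteristic JPEG degradation.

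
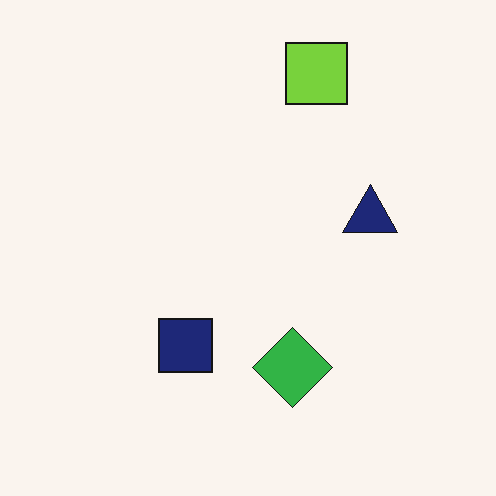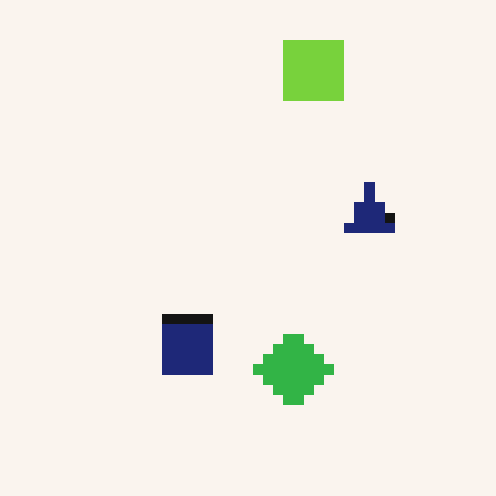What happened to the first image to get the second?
Heavily pixelated into large blocks.

Shapes are reduced to large square blocks; fine edges and outlines are lost — a downscale-then-upscale (mosaic) effect.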